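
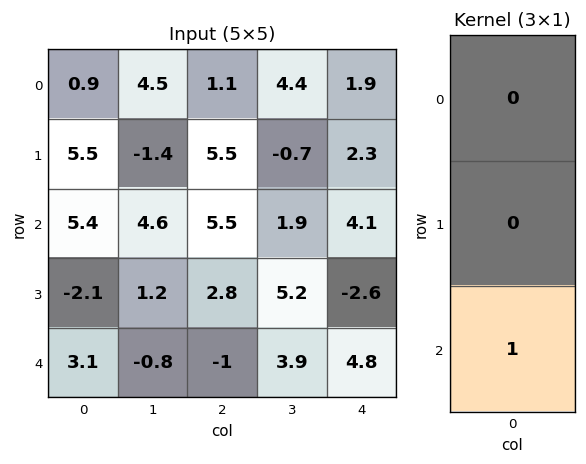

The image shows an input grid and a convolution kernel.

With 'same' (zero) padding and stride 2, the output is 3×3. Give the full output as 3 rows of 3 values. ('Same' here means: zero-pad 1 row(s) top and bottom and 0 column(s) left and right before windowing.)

Output[0,0]: The receptive field on the zero-padded input at this output position is [0 / 0.9 / 5.5]. Elementwise product with the kernel and sum: 5.5·1.

5.5 5.5 2.3
-2.1 2.8 -2.6
0 0 0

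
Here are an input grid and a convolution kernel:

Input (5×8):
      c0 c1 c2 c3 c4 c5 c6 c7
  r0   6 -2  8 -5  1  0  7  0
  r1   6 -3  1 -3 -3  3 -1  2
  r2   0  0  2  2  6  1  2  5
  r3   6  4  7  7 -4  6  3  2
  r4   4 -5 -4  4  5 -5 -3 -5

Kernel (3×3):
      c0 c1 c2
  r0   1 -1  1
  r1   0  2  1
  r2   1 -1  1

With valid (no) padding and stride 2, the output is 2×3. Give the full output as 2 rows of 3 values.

Output[0,0]: The receptive field on the input at this output position is [6 -2 8 / 6 -3 1 / 0 0 2]. Elementwise product with the kernel and sum: 6·1 + -2·-1 + 8·1 + -3·2 + 1·1 + 0·1 + 0·-1 + 2·1.

13 11 20
22 13 29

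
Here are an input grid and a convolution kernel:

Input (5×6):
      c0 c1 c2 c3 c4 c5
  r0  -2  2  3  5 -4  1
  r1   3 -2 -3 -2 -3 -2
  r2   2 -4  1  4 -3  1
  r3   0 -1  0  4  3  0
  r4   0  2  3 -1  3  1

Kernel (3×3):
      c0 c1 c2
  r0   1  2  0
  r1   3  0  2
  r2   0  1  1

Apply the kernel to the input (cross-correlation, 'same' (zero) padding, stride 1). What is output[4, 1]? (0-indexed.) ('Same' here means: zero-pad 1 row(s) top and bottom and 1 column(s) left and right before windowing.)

The receptive field on the zero-padded input at this output position is [0 -1 0 / 0 2 3 / 0 0 0]. Elementwise product with the kernel and sum: 0·1 + -1·2 + 0·3 + 3·2 + 0·1 + 0·1.

4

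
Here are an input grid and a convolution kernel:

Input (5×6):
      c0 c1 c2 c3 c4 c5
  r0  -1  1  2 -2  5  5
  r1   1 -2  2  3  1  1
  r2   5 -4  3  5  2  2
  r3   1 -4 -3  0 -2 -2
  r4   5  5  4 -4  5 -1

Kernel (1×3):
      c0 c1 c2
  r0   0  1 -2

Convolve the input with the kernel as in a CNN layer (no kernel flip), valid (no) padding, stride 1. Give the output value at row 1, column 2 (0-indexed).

The receptive field on the input at this output position is [2 3 1]. Elementwise product with the kernel and sum: 3·1 + 1·-2.

1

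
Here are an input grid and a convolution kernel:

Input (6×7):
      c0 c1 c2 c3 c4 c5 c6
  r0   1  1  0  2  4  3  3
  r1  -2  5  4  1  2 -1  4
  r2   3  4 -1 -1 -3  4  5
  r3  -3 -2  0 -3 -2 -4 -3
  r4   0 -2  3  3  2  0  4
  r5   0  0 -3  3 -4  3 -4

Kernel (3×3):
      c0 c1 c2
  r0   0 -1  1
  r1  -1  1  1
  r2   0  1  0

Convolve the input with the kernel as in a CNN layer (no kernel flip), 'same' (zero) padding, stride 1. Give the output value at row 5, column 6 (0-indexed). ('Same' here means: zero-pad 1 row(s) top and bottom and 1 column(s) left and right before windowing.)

-11

The receptive field on the zero-padded input at this output position is [0 4 0 / 3 -4 0 / 0 0 0]. Elementwise product with the kernel and sum: 4·-1 + 0·1 + 3·-1 + -4·1 + 0·1 + 0·1.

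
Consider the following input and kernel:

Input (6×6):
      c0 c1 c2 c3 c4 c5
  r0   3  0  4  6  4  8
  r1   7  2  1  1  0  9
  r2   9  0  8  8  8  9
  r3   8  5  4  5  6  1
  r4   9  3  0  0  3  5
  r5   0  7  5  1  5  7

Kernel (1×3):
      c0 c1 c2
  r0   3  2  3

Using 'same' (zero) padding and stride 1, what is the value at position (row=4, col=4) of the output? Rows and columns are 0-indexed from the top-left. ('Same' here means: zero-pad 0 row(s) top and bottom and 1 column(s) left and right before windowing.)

21

The receptive field on the zero-padded input at this output position is [0 3 5]. Elementwise product with the kernel and sum: 0·3 + 3·2 + 5·3.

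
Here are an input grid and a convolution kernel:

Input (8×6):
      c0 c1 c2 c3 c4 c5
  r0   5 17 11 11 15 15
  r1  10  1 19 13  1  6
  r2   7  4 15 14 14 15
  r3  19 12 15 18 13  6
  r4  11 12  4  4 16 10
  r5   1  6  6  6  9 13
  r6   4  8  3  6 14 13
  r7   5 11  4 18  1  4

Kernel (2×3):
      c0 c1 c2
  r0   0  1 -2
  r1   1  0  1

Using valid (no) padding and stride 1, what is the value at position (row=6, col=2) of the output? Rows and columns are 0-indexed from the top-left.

The receptive field on the input at this output position is [3 6 14 / 4 18 1]. Elementwise product with the kernel and sum: 6·1 + 14·-2 + 4·1 + 1·1.

-17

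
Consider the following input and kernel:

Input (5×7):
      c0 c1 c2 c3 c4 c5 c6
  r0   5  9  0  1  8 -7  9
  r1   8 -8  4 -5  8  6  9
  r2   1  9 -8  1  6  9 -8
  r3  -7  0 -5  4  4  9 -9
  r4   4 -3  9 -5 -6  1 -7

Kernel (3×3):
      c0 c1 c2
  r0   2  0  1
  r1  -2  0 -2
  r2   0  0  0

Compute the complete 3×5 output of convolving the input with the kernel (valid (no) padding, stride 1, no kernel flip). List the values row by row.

Output[0,0]: The receptive field on the input at this output position is [5 9 0 / 8 -8 4 / 1 9 -8]. Elementwise product with the kernel and sum: 5·2 + 0·1 + 8·-2 + 4·-2.
Output[0,1]: The receptive field on the input at this output position is [9 0 1 / -8 4 -5 / 9 -8 1]. Elementwise product with the kernel and sum: 9·2 + 1·1 + -8·-2 + -5·-2.

-14 45 -16 -7 -9
34 -41 20 -24 29
18 11 -8 -15 14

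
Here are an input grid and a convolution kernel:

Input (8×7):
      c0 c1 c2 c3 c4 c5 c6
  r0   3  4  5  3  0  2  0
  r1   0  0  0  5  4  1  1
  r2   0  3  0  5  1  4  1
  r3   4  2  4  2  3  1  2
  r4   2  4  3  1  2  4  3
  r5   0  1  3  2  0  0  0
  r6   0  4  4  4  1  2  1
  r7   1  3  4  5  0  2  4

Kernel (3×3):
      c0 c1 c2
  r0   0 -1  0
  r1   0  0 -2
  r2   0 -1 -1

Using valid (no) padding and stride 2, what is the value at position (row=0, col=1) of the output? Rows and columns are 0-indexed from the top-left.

The receptive field on the input at this output position is [5 3 0 / 0 5 4 / 0 5 1]. Elementwise product with the kernel and sum: 3·-1 + 4·-2 + 5·-1 + 1·-1.

-17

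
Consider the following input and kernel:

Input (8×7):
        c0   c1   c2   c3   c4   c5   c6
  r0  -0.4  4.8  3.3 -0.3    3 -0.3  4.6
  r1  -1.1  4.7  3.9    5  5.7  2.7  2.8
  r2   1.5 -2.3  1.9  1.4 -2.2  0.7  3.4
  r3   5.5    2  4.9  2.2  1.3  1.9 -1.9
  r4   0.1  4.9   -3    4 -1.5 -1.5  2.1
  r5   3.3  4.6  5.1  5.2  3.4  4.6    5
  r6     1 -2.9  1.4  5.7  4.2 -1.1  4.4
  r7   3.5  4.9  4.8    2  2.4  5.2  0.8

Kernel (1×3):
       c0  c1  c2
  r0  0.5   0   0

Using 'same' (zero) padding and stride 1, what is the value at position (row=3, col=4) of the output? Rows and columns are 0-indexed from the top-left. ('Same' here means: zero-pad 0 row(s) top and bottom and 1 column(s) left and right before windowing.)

1.1

The receptive field on the zero-padded input at this output position is [2.2 1.3 1.9]. Elementwise product with the kernel and sum: 2.2·0.5.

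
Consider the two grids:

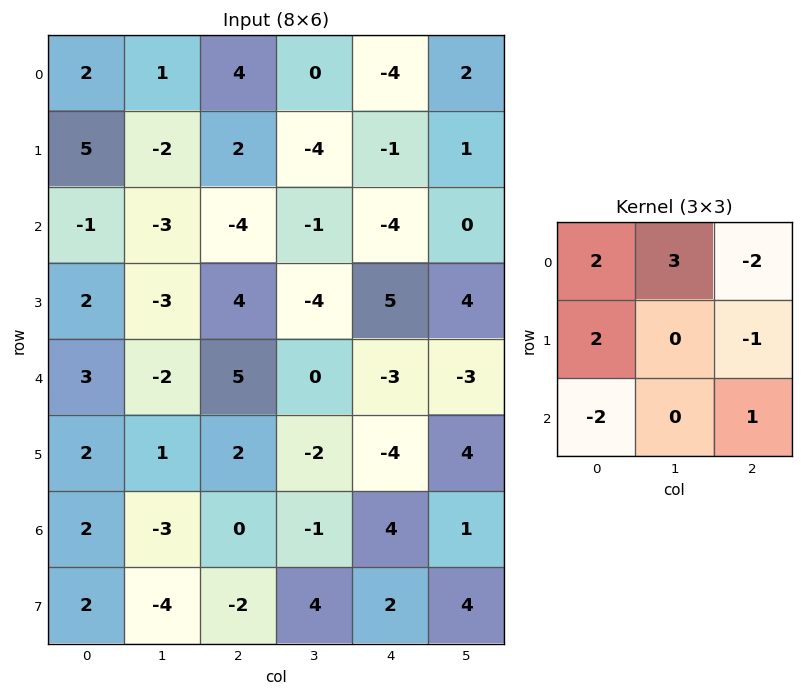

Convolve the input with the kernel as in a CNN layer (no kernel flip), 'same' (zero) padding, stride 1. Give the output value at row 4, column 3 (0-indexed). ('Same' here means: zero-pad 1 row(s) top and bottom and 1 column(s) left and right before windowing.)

The receptive field on the zero-padded input at this output position is [4 -4 5 / 5 0 -3 / 2 -2 -4]. Elementwise product with the kernel and sum: 4·2 + -4·3 + 5·-2 + 5·2 + -3·-1 + 2·-2 + -4·1.

-9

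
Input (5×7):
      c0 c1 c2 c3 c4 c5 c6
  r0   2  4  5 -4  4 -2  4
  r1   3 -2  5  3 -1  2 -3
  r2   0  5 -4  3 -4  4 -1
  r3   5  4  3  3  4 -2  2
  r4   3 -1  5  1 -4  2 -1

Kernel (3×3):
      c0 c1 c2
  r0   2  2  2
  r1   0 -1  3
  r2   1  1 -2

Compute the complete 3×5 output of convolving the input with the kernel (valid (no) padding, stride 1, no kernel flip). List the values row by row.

52 9 11 -6 3
-2 26 -3 35 -13
-1 16 13 -11 6

Output[0,0]: The receptive field on the input at this output position is [2 4 5 / 3 -2 5 / 0 5 -4]. Elementwise product with the kernel and sum: 2·2 + 4·2 + 5·2 + -2·-1 + 5·3 + 0·1 + 5·1 + -4·-2.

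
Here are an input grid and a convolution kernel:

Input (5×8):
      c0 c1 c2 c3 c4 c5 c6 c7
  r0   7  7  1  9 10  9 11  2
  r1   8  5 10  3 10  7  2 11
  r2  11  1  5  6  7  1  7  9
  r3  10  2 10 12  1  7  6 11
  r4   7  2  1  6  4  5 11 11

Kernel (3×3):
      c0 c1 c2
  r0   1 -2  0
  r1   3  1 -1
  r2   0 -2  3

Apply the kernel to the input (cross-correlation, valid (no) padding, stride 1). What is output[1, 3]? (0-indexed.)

The receptive field on the input at this output position is [3 10 7 / 6 7 1 / 12 1 7]. Elementwise product with the kernel and sum: 3·1 + 10·-2 + 6·3 + 7·1 + 1·-1 + 1·-2 + 7·3.

26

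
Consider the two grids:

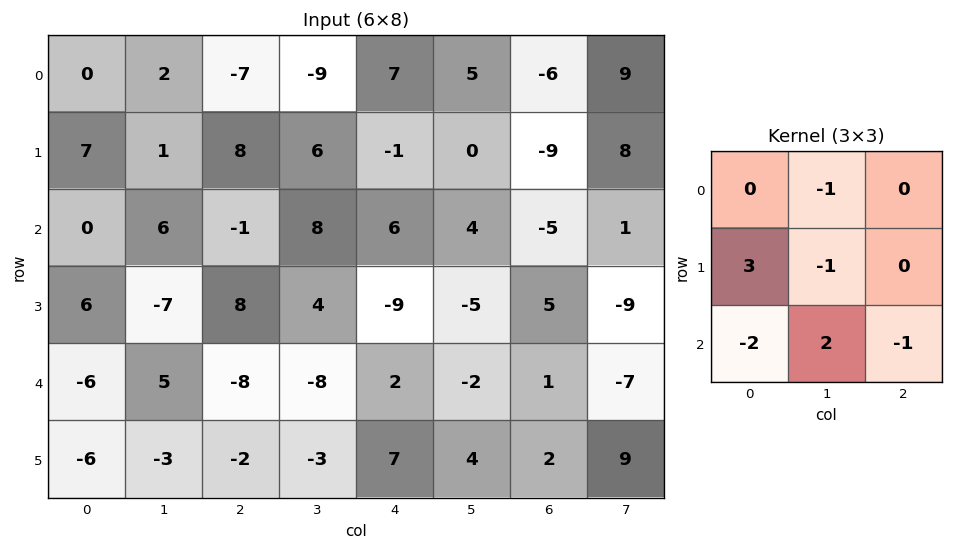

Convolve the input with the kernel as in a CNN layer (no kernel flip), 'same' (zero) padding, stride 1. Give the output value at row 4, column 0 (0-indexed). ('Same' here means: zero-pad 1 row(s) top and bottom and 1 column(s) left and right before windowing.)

The receptive field on the zero-padded input at this output position is [0 6 -7 / 0 -6 5 / 0 -6 -3]. Elementwise product with the kernel and sum: 6·-1 + 0·3 + -6·-1 + 0·-2 + -6·2 + -3·-1.

-9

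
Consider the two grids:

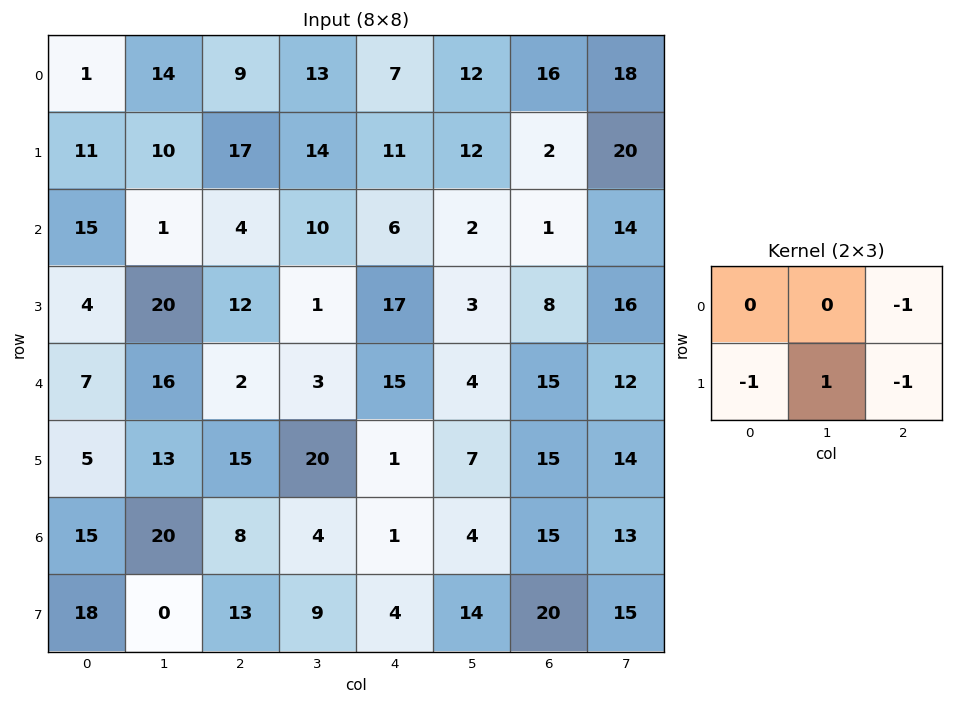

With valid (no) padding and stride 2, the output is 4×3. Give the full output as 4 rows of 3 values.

-27 -21 -17
0 -34 -23
-9 -11 -24
-39 -9 -25

Output[0,0]: The receptive field on the input at this output position is [1 14 9 / 11 10 17]. Elementwise product with the kernel and sum: 9·-1 + 11·-1 + 10·1 + 17·-1.
Output[0,1]: The receptive field on the input at this output position is [9 13 7 / 17 14 11]. Elementwise product with the kernel and sum: 7·-1 + 17·-1 + 14·1 + 11·-1.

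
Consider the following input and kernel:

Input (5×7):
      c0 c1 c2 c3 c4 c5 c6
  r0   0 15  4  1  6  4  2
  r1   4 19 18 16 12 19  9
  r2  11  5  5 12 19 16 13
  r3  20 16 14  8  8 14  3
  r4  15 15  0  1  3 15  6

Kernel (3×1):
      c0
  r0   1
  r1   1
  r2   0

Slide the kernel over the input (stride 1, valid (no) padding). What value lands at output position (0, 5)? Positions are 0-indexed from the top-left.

The receptive field on the input at this output position is [4 / 19 / 16]. Elementwise product with the kernel and sum: 4·1 + 19·1.

23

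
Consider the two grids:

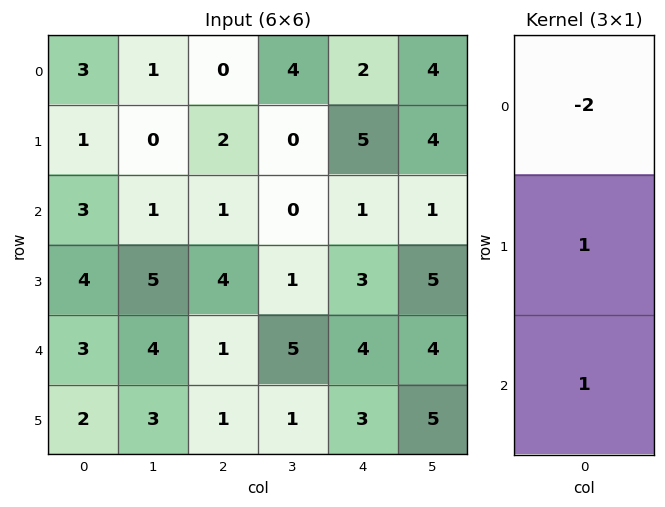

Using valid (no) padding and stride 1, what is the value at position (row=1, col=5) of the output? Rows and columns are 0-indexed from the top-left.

-2

The receptive field on the input at this output position is [4 / 1 / 5]. Elementwise product with the kernel and sum: 4·-2 + 1·1 + 5·1.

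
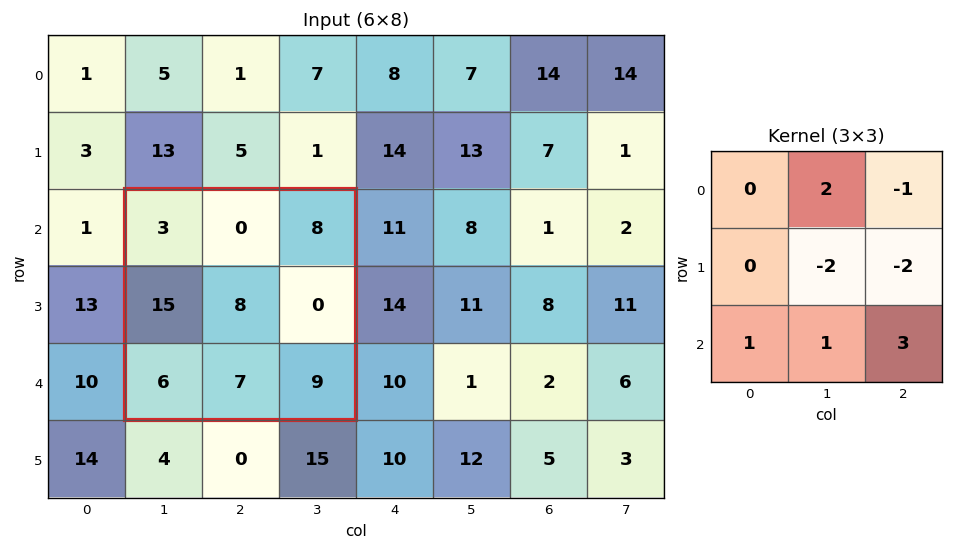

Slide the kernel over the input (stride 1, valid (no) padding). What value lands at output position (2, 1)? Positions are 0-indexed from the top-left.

The receptive field on the input at this output position is [3 0 8 / 15 8 0 / 6 7 9]. Elementwise product with the kernel and sum: 0·2 + 8·-1 + 8·-2 + 0·-2 + 6·1 + 7·1 + 9·3.

16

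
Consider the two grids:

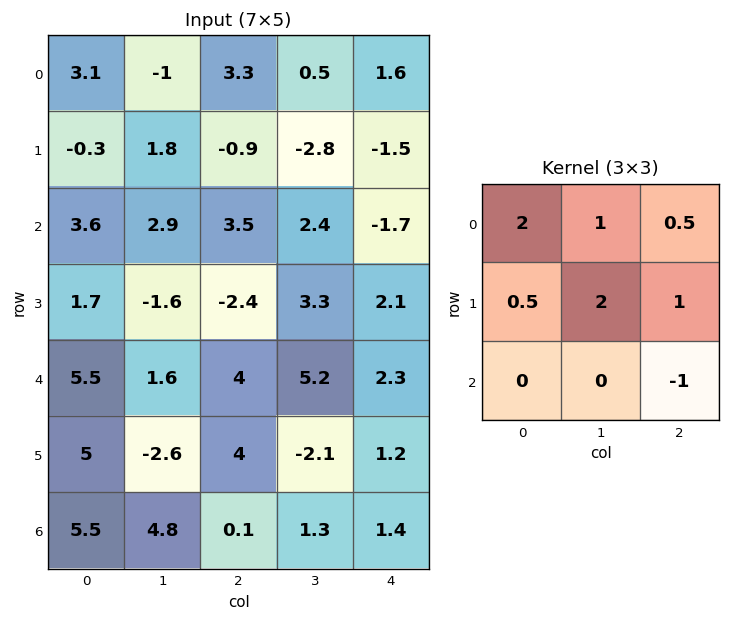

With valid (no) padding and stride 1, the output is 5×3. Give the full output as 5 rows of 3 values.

5.9 -4.55 2.05
14.25 8.85 -2.6
3.1 3 13.75
6.55 12.15 13.05
15.8 13.1 11.95

Output[0,0]: The receptive field on the input at this output position is [3.1 -1 3.3 / -0.3 1.8 -0.9 / 3.6 2.9 3.5]. Elementwise product with the kernel and sum: 3.1·2 + -1·1 + 3.3·0.5 + -0.3·0.5 + 1.8·2 + -0.9·1 + 3.5·-1.
Output[0,1]: The receptive field on the input at this output position is [-1 3.3 0.5 / 1.8 -0.9 -2.8 / 2.9 3.5 2.4]. Elementwise product with the kernel and sum: -1·2 + 3.3·1 + 0.5·0.5 + 1.8·0.5 + -0.9·2 + -2.8·1 + 2.4·-1.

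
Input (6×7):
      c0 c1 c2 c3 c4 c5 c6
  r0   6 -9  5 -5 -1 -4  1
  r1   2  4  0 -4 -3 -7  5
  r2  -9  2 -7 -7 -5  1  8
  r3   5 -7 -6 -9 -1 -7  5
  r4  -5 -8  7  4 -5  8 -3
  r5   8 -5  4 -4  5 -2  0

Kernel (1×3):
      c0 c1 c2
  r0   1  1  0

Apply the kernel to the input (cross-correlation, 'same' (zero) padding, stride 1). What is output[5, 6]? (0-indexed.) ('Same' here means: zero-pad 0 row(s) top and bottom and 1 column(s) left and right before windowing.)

The receptive field on the zero-padded input at this output position is [-2 0 0]. Elementwise product with the kernel and sum: -2·1 + 0·1.

-2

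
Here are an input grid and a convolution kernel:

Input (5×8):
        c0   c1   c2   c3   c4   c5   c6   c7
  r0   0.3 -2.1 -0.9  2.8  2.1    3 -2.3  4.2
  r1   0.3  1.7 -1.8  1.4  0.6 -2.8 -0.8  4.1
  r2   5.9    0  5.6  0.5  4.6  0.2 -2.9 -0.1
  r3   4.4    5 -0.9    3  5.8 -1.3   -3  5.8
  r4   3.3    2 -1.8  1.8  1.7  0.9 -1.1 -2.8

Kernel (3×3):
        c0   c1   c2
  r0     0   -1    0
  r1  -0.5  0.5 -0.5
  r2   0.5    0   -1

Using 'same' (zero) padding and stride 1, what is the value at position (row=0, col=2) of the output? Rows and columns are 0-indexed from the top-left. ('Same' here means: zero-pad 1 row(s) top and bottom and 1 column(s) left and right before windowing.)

-1.35

The receptive field on the zero-padded input at this output position is [0 0 0 / -2.1 -0.9 2.8 / 1.7 -1.8 1.4]. Elementwise product with the kernel and sum: 0·-1 + -2.1·-0.5 + -0.9·0.5 + 2.8·-0.5 + 1.7·0.5 + 1.4·-1.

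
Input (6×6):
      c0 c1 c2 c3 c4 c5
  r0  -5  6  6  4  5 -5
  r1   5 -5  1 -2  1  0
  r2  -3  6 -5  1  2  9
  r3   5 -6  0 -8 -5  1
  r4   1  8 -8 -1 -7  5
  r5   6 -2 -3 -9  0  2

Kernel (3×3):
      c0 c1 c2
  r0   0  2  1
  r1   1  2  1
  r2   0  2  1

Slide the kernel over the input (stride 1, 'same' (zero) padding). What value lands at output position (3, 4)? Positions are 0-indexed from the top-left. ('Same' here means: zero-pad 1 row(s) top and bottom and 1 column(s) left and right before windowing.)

The receptive field on the zero-padded input at this output position is [1 2 9 / -8 -5 1 / -1 -7 5]. Elementwise product with the kernel and sum: 2·2 + 9·1 + -8·1 + -5·2 + 1·1 + -7·2 + 5·1.

-13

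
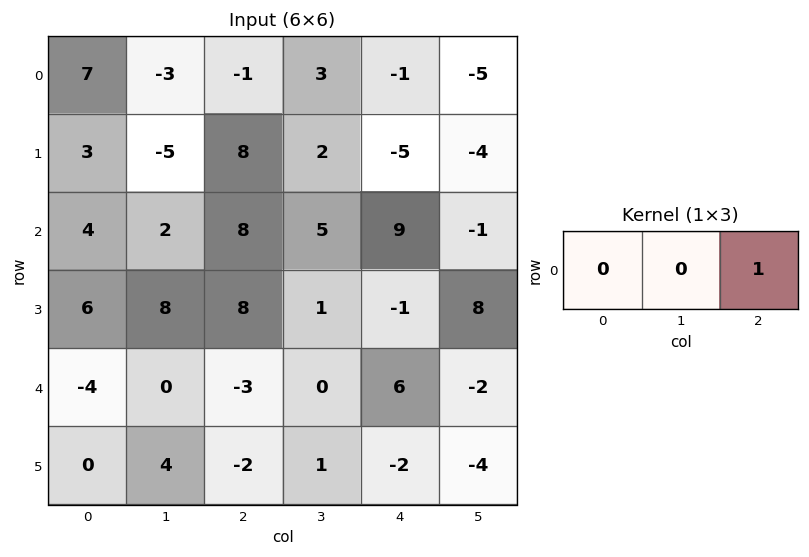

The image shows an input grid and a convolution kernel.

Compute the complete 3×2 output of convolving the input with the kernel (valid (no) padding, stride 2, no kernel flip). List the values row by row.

Output[0,0]: The receptive field on the input at this output position is [7 -3 -1]. Elementwise product with the kernel and sum: -1·1.

-1 -1
8 9
-3 6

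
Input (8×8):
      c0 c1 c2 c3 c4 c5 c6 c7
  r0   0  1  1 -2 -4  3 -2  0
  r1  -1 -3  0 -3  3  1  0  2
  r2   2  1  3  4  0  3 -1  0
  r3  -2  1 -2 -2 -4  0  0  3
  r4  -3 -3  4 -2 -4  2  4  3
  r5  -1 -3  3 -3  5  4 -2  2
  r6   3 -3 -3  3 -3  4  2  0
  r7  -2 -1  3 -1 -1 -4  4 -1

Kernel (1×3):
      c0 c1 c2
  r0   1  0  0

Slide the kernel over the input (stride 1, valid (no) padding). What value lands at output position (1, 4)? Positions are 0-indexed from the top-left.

The receptive field on the input at this output position is [3 1 0]. Elementwise product with the kernel and sum: 3·1.

3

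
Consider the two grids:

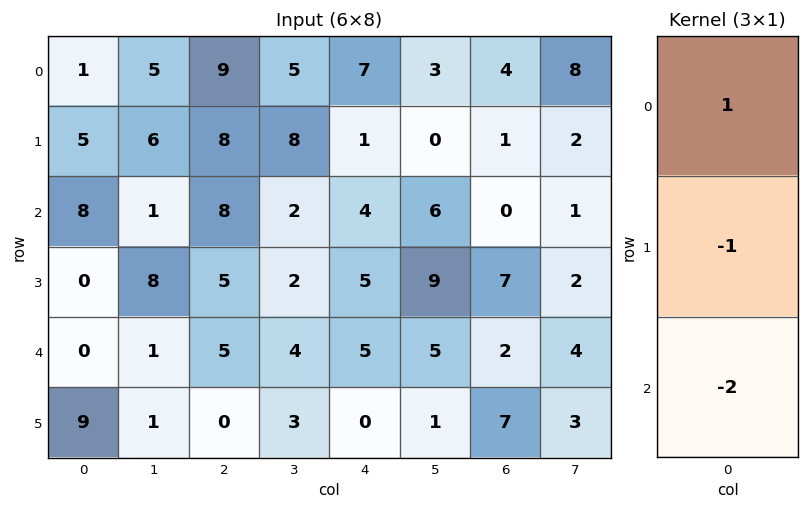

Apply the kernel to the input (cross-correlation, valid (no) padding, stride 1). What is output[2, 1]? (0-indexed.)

-9

The receptive field on the input at this output position is [1 / 8 / 1]. Elementwise product with the kernel and sum: 1·1 + 8·-1 + 1·-2.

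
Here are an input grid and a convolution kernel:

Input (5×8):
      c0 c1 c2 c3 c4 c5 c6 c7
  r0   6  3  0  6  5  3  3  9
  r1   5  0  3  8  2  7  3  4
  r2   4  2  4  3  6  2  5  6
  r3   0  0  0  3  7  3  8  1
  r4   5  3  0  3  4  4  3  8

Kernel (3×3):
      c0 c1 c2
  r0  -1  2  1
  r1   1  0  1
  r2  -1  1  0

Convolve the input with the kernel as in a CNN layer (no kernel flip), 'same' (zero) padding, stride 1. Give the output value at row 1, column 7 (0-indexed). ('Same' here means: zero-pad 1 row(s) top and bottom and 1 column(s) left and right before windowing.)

The receptive field on the zero-padded input at this output position is [3 9 0 / 3 4 0 / 5 6 0]. Elementwise product with the kernel and sum: 3·-1 + 9·2 + 0·1 + 3·1 + 0·1 + 5·-1 + 6·1.

19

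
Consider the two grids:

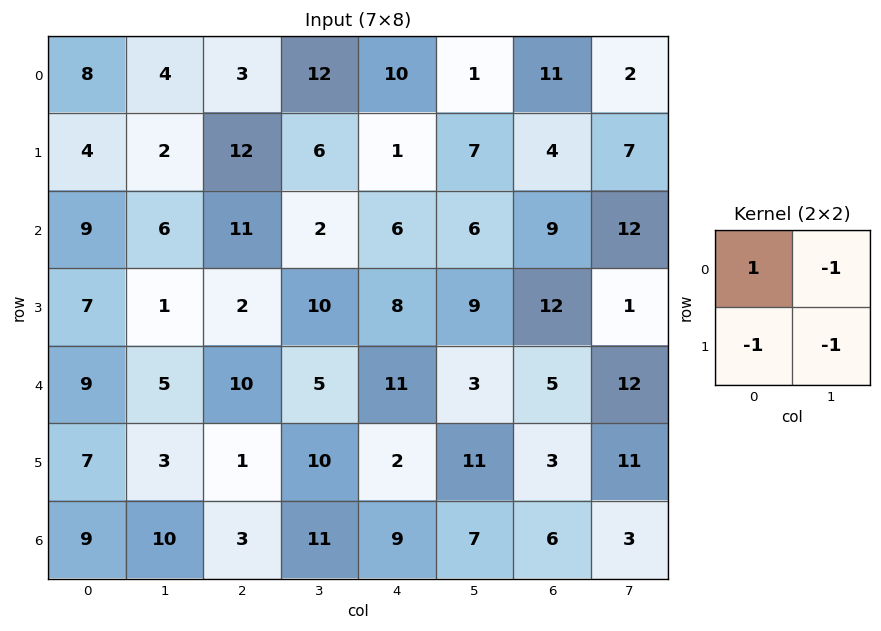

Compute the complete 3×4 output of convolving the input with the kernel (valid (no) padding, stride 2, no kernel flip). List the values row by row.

Output[0,0]: The receptive field on the input at this output position is [8 4 / 4 2]. Elementwise product with the kernel and sum: 8·1 + 4·-1 + 4·-1 + 2·-1.

-2 -27 1 -2
-5 -3 -17 -16
-6 -6 -5 -21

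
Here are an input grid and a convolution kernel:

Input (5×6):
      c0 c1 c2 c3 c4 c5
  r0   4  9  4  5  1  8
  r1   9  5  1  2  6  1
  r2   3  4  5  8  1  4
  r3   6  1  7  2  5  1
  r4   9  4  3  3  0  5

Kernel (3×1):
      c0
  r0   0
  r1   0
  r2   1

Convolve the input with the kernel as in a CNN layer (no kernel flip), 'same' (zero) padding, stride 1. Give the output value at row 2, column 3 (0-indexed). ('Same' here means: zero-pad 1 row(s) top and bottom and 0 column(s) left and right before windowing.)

The receptive field on the zero-padded input at this output position is [2 / 8 / 2]. Elementwise product with the kernel and sum: 2·1.

2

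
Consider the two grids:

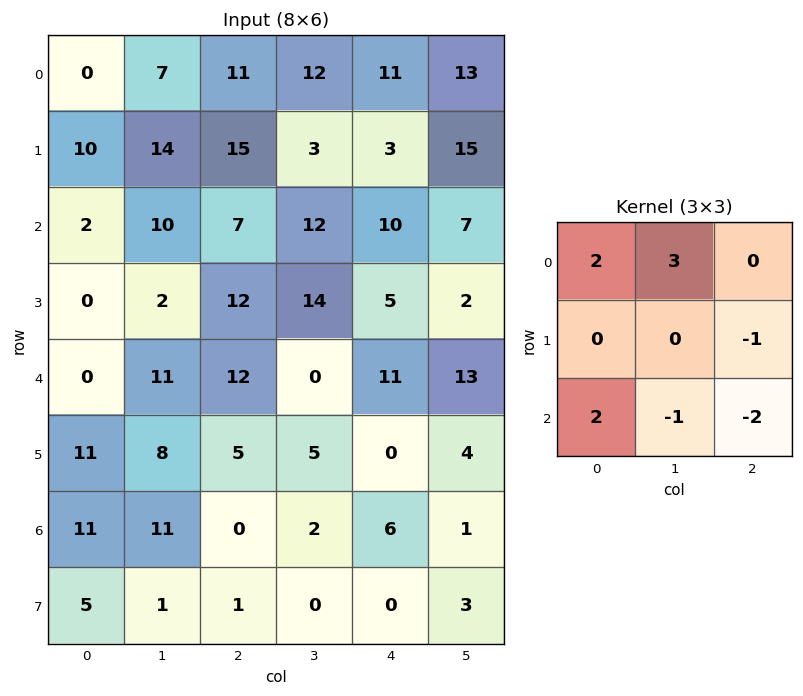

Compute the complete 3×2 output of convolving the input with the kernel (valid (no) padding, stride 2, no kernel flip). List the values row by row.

Output[0,0]: The receptive field on the input at this output position is [0 7 11 / 10 14 15 / 2 10 7]. Elementwise product with the kernel and sum: 0·2 + 7·3 + 15·-1 + 2·2 + 10·-1 + 7·-2.
Output[0,1]: The receptive field on the input at this output position is [11 12 11 / 15 3 3 / 7 12 10]. Elementwise product with the kernel and sum: 11·2 + 12·3 + 3·-1 + 7·2 + 12·-1 + 10·-2.

-14 37
-13 47
39 10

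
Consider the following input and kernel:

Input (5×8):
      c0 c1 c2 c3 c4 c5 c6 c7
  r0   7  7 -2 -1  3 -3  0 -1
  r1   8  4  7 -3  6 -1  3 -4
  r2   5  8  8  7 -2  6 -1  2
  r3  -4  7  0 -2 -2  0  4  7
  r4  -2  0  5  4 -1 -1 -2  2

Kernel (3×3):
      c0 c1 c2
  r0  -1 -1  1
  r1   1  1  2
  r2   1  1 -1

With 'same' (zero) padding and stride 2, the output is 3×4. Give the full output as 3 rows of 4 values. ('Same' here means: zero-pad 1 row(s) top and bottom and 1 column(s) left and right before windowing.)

Output[0,0]: The receptive field on the zero-padded input at this output position is [0 0 0 / 0 7 7 / 0 8 4]. Elementwise product with the kernel and sum: 0·-1 + 0·-1 + 0·1 + 0·1 + 7·1 + 7·2 + 0·1 + 8·1 + 4·-1.

25 17 0 1
6 25 9 0
9 4 5 4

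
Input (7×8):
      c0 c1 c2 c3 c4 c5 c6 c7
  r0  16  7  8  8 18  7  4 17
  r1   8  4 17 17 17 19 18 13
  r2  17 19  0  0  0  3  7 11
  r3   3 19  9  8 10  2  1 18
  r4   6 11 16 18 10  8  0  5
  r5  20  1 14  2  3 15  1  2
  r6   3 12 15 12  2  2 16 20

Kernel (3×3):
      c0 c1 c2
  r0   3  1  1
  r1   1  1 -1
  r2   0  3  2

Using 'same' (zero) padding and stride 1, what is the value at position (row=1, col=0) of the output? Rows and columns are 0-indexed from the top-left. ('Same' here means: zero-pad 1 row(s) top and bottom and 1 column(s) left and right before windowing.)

116

The receptive field on the zero-padded input at this output position is [0 16 7 / 0 8 4 / 0 17 19]. Elementwise product with the kernel and sum: 0·3 + 16·1 + 7·1 + 0·1 + 8·1 + 4·-1 + 17·3 + 19·2.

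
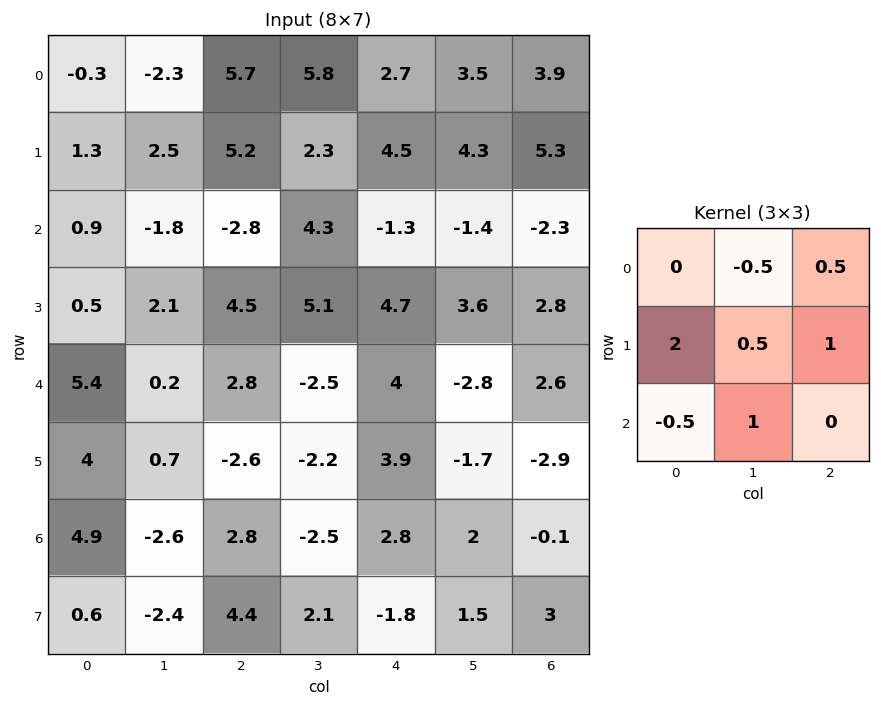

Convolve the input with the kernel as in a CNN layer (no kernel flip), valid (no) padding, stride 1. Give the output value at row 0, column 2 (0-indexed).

The receptive field on the input at this output position is [5.7 5.8 2.7 / 5.2 2.3 4.5 / -2.8 4.3 -1.3]. Elementwise product with the kernel and sum: 5.8·-0.5 + 2.7·0.5 + 5.2·2 + 2.3·0.5 + 4.5·1 + -2.8·-0.5 + 4.3·1.

20.2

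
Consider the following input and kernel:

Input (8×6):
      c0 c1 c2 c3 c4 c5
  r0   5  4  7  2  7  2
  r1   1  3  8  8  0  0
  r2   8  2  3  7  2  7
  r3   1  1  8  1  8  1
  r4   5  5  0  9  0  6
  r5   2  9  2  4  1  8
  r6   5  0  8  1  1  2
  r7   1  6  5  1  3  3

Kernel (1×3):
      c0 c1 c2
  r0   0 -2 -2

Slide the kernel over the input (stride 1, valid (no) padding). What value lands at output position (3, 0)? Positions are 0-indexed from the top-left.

The receptive field on the input at this output position is [1 1 8]. Elementwise product with the kernel and sum: 1·-2 + 8·-2.

-18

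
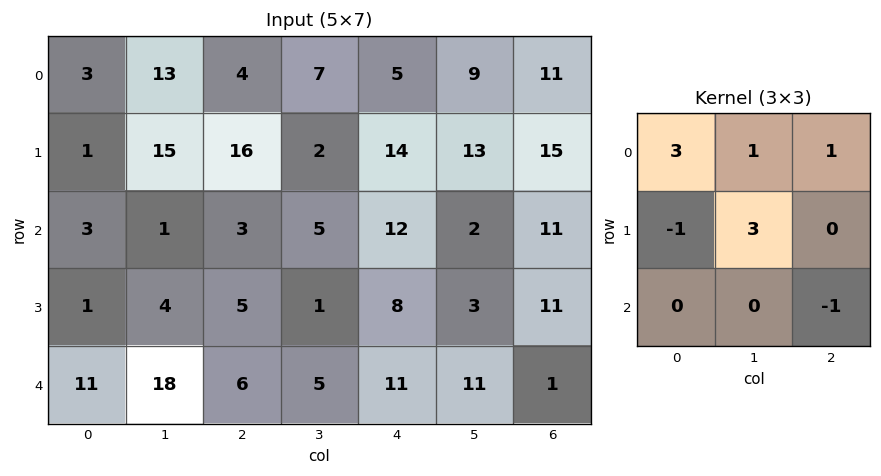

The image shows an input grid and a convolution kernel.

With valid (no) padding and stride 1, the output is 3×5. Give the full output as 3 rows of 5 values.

Output[0,0]: The receptive field on the input at this output position is [3 13 4 / 1 15 16 / 3 1 3]. Elementwise product with the kernel and sum: 3·3 + 13·1 + 4·1 + 1·-1 + 15·3 + 3·-1.
Output[0,1]: The receptive field on the input at this output position is [13 4 7 / 15 16 2 / 1 3 5]. Elementwise product with the kernel and sum: 13·3 + 4·1 + 7·1 + 15·-1 + 16·3 + 5·-1.

67 78 2 73 49
29 70 68 61 53
18 17 13 41 49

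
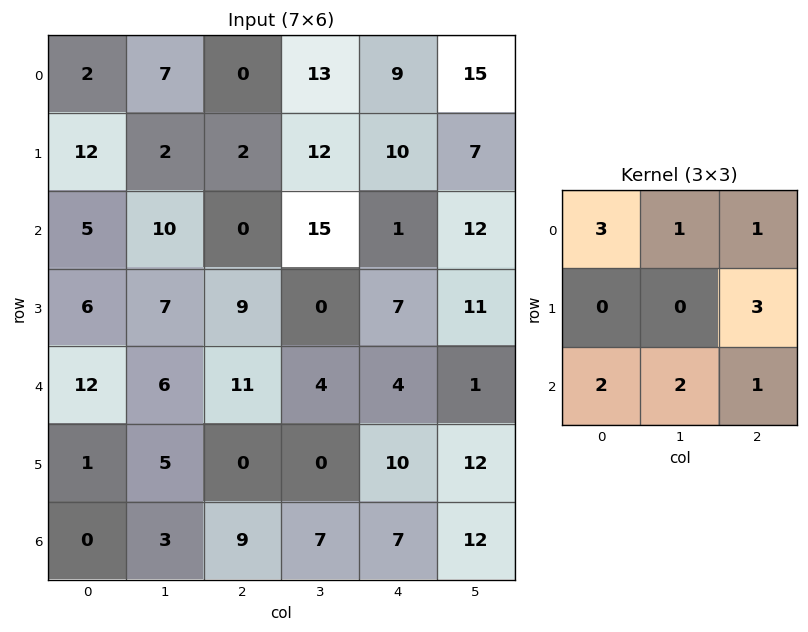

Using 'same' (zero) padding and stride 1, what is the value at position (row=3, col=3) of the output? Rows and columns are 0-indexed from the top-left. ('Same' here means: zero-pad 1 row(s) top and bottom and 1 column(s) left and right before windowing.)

The receptive field on the zero-padded input at this output position is [0 15 1 / 9 0 7 / 11 4 4]. Elementwise product with the kernel and sum: 0·3 + 15·1 + 1·1 + 7·3 + 11·2 + 4·2 + 4·1.

71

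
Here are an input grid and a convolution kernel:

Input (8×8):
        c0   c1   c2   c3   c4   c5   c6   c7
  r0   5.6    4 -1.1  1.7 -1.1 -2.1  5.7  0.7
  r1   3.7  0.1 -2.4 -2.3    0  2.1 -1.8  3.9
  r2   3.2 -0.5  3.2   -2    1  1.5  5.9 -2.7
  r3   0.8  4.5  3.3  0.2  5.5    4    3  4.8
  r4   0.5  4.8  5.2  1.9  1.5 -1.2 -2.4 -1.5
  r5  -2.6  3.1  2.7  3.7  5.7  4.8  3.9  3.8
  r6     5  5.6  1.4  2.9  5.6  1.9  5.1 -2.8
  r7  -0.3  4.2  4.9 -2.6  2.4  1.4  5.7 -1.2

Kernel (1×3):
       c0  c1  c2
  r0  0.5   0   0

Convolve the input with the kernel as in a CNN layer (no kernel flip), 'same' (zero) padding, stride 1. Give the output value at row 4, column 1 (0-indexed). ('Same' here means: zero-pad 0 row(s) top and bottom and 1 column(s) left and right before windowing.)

The receptive field on the zero-padded input at this output position is [0.5 4.8 5.2]. Elementwise product with the kernel and sum: 0.5·0.5.

0.25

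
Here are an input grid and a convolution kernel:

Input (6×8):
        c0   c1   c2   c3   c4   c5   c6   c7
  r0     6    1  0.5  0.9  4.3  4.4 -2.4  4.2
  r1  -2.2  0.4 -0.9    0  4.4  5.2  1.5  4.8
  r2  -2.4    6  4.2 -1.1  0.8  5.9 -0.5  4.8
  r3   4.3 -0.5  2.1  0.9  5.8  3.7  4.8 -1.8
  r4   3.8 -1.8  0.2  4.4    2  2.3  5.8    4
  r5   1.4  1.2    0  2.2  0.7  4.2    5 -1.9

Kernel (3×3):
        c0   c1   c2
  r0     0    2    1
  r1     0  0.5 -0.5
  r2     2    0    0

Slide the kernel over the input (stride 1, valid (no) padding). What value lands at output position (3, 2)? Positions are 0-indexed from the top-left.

8.8

The receptive field on the input at this output position is [2.1 0.9 5.8 / 0.2 4.4 2 / 0 2.2 0.7]. Elementwise product with the kernel and sum: 0.9·2 + 5.8·1 + 4.4·0.5 + 2·-0.5 + 0·2.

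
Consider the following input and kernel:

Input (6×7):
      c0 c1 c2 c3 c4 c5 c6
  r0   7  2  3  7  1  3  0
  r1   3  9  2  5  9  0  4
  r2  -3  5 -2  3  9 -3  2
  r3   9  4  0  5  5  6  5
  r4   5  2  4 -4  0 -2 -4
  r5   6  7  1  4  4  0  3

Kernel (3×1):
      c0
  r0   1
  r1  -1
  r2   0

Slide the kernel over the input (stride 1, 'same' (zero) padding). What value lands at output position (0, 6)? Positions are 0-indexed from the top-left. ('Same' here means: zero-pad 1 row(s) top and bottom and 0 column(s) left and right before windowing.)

0

The receptive field on the zero-padded input at this output position is [0 / 0 / 4]. Elementwise product with the kernel and sum: 0·1 + 0·-1.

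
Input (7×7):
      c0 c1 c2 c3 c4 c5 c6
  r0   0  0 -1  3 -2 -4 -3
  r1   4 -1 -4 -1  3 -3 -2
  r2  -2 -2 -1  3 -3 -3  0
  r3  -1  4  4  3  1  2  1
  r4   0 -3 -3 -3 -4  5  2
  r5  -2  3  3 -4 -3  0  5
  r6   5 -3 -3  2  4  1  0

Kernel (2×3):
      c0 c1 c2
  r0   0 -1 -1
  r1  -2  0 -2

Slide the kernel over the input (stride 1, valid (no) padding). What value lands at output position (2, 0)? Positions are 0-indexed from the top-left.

The receptive field on the input at this output position is [-2 -2 -1 / -1 4 4]. Elementwise product with the kernel and sum: -2·-1 + -1·-1 + -1·-2 + 4·-2.

-3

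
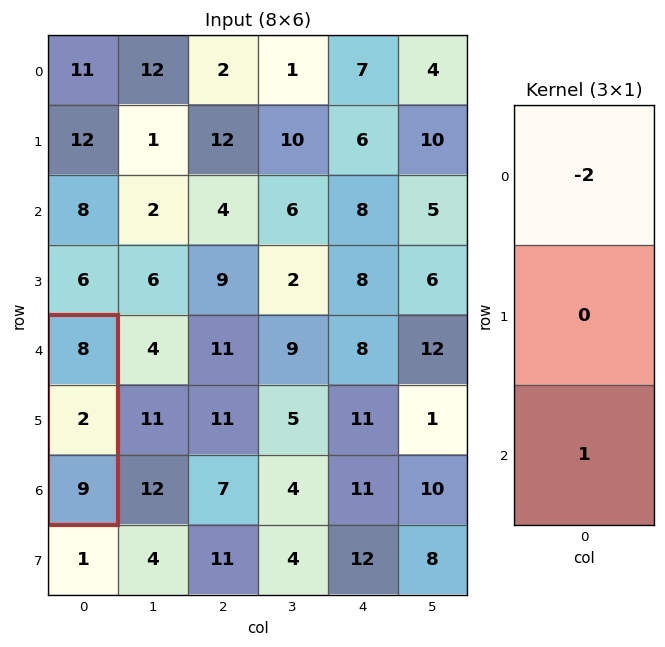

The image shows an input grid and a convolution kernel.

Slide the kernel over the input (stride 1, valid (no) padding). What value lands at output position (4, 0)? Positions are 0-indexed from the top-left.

-7

The receptive field on the input at this output position is [8 / 2 / 9]. Elementwise product with the kernel and sum: 8·-2 + 9·1.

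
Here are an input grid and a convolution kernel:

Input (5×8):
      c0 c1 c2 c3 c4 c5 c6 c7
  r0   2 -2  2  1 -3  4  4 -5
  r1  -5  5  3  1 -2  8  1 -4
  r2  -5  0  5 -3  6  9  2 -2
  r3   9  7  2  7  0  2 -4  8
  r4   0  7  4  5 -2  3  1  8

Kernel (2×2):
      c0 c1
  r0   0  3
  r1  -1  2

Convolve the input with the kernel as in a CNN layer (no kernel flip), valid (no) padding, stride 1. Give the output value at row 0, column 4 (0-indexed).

The receptive field on the input at this output position is [-3 4 / -2 8]. Elementwise product with the kernel and sum: 4·3 + -2·-1 + 8·2.

30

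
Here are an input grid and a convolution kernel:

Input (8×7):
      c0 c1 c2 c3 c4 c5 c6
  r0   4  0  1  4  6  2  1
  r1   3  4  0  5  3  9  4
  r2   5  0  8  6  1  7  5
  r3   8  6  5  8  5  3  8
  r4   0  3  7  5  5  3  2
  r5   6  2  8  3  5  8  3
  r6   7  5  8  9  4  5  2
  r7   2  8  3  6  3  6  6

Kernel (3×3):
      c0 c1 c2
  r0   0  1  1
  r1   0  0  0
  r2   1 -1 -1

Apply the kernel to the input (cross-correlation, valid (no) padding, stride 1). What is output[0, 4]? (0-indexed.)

The receptive field on the input at this output position is [6 2 1 / 3 9 4 / 1 7 5]. Elementwise product with the kernel and sum: 2·1 + 1·1 + 1·1 + 7·-1 + 5·-1.

-8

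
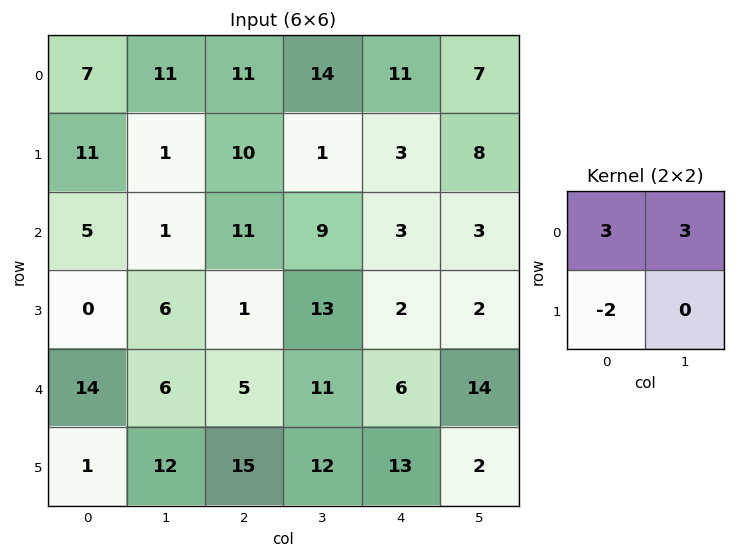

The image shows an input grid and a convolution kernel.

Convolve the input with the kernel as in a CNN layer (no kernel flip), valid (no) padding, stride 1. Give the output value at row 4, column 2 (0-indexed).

The receptive field on the input at this output position is [5 11 / 15 12]. Elementwise product with the kernel and sum: 5·3 + 11·3 + 15·-2.

18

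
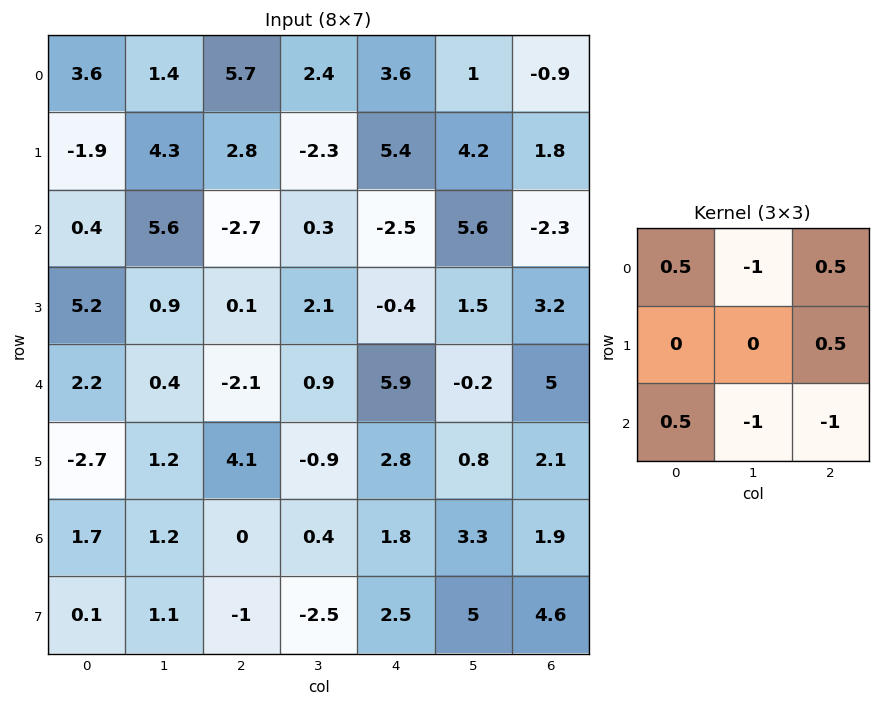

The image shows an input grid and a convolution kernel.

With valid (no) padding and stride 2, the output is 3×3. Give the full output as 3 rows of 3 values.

1.95 5.8 -3.3
-3.9 -10.95 -8.25
1.35 0.2 2.4

Output[0,0]: The receptive field on the input at this output position is [3.6 1.4 5.7 / -1.9 4.3 2.8 / 0.4 5.6 -2.7]. Elementwise product with the kernel and sum: 3.6·0.5 + 1.4·-1 + 5.7·0.5 + 2.8·0.5 + 0.4·0.5 + 5.6·-1 + -2.7·-1.
Output[0,1]: The receptive field on the input at this output position is [5.7 2.4 3.6 / 2.8 -2.3 5.4 / -2.7 0.3 -2.5]. Elementwise product with the kernel and sum: 5.7·0.5 + 2.4·-1 + 3.6·0.5 + 5.4·0.5 + -2.7·0.5 + 0.3·-1 + -2.5·-1.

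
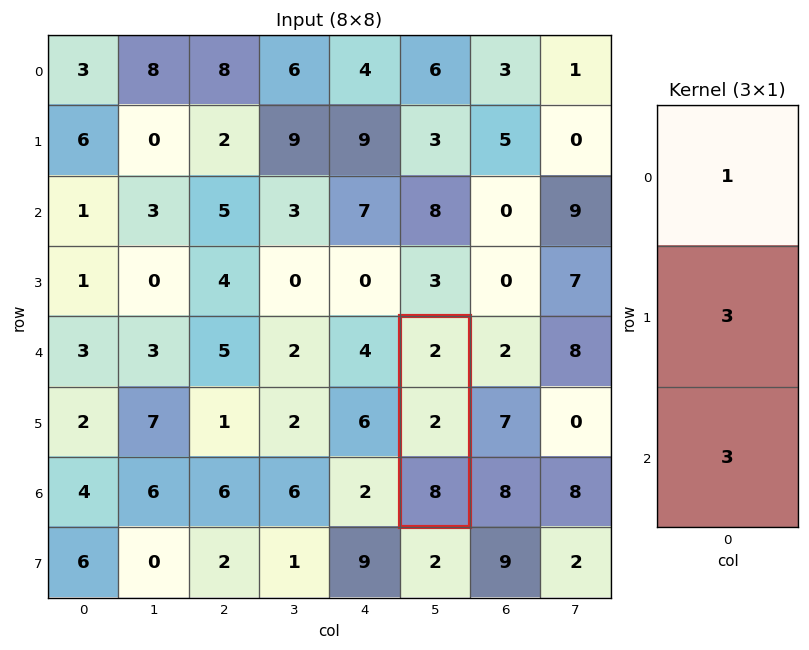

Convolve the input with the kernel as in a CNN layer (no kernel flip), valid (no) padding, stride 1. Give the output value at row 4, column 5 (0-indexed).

32

The receptive field on the input at this output position is [2 / 2 / 8]. Elementwise product with the kernel and sum: 2·1 + 2·3 + 8·3.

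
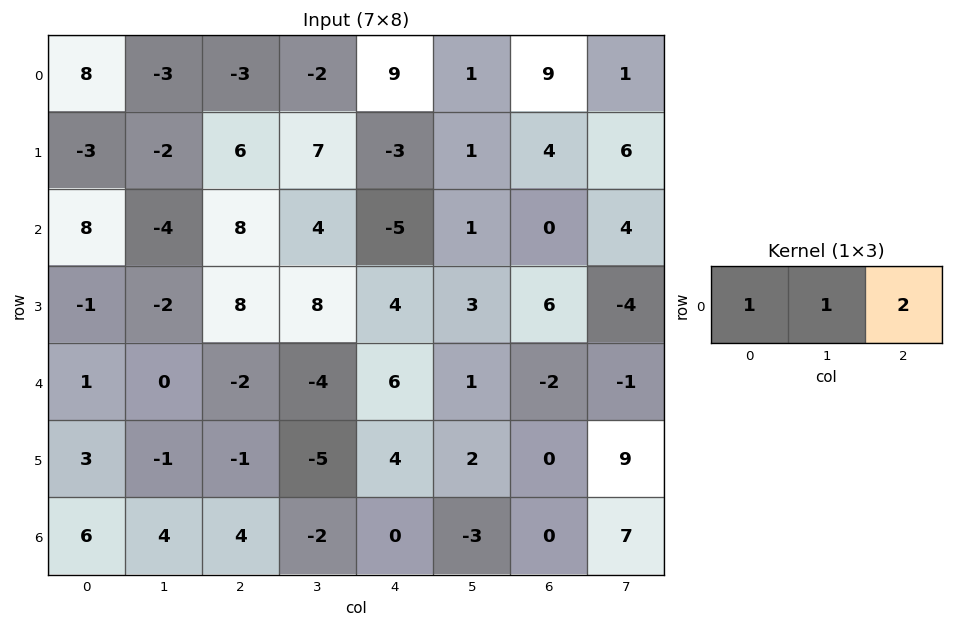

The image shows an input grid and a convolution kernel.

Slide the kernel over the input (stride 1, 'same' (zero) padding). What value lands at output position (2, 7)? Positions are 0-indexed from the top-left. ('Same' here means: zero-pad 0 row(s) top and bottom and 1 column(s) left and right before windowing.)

4

The receptive field on the zero-padded input at this output position is [0 4 0]. Elementwise product with the kernel and sum: 0·1 + 4·1 + 0·2.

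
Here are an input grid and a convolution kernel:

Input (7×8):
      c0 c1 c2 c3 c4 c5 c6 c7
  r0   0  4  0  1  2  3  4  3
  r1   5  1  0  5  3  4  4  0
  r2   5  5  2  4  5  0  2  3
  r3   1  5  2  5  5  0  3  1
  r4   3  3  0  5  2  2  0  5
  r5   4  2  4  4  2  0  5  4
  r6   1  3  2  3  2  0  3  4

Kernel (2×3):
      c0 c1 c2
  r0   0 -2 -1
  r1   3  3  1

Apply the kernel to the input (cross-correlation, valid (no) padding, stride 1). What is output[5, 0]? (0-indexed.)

The receptive field on the input at this output position is [4 2 4 / 1 3 2]. Elementwise product with the kernel and sum: 2·-2 + 4·-1 + 1·3 + 3·3 + 2·1.

6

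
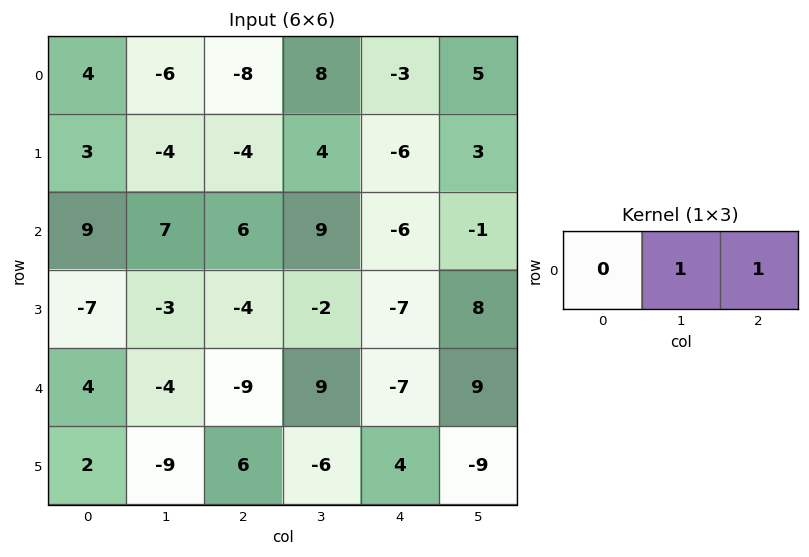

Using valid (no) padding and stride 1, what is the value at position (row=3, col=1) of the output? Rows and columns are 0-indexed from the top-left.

-6

The receptive field on the input at this output position is [-3 -4 -2]. Elementwise product with the kernel and sum: -4·1 + -2·1.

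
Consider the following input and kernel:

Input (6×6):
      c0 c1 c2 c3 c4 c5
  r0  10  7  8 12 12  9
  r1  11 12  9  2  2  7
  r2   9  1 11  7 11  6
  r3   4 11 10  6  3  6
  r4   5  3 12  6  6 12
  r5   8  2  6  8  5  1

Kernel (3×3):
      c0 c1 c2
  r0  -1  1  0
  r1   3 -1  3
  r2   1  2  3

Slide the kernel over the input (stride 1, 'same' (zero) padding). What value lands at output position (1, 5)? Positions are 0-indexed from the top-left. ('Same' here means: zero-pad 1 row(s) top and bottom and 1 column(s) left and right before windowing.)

19

The receptive field on the zero-padded input at this output position is [12 9 0 / 2 7 0 / 11 6 0]. Elementwise product with the kernel and sum: 12·-1 + 9·1 + 2·3 + 7·-1 + 0·3 + 11·1 + 6·2 + 0·3.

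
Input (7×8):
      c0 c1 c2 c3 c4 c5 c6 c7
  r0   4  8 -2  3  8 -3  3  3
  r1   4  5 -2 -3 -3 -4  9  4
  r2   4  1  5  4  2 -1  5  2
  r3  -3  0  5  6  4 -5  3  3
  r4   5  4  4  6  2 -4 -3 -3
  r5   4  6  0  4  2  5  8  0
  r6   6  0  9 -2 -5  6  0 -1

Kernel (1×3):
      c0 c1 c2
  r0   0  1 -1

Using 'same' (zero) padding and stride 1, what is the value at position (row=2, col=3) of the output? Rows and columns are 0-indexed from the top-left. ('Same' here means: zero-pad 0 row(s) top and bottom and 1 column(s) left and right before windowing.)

2

The receptive field on the zero-padded input at this output position is [5 4 2]. Elementwise product with the kernel and sum: 4·1 + 2·-1.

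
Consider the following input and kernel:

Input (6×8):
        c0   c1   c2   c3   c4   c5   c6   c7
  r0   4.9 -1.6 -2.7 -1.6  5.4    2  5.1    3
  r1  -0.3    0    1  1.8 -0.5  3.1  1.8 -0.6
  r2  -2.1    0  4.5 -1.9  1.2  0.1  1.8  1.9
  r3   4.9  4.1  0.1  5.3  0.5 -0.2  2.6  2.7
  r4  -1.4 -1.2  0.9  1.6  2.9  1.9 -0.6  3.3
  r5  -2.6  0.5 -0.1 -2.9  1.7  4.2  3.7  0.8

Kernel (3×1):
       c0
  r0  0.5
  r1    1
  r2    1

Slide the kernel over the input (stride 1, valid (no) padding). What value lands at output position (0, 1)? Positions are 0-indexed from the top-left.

The receptive field on the input at this output position is [-1.6 / 0 / 0]. Elementwise product with the kernel and sum: -1.6·0.5 + 0·1 + 0·1.

-0.8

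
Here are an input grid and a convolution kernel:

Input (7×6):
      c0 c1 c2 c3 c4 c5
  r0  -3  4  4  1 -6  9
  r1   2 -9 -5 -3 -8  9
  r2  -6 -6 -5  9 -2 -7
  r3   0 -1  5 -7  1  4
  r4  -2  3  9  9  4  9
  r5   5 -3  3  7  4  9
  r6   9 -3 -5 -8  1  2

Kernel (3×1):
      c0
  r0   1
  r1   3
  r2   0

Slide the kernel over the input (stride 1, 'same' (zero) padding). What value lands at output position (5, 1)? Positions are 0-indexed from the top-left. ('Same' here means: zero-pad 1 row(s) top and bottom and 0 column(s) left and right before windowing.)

-6

The receptive field on the zero-padded input at this output position is [3 / -3 / -3]. Elementwise product with the kernel and sum: 3·1 + -3·3.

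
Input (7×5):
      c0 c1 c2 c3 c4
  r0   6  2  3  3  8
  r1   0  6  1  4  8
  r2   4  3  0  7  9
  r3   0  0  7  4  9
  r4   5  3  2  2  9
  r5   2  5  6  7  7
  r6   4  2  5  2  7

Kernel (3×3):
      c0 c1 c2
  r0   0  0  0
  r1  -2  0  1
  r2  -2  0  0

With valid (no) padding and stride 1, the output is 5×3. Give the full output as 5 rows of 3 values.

Output[0,0]: The receptive field on the input at this output position is [6 2 3 / 0 6 1 / 4 3 0]. Elementwise product with the kernel and sum: 0·-2 + 1·1 + 4·-2.

-7 -14 6
-8 1 -5
-3 -2 -9
-12 -14 -7
-6 -7 -15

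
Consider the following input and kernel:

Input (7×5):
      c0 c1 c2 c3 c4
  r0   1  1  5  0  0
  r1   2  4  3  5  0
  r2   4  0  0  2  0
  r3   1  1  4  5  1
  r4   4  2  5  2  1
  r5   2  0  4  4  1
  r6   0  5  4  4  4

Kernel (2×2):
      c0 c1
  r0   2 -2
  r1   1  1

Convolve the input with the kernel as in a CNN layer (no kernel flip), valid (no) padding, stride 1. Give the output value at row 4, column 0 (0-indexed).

The receptive field on the input at this output position is [4 2 / 2 0]. Elementwise product with the kernel and sum: 4·2 + 2·-2 + 2·1 + 0·1.

6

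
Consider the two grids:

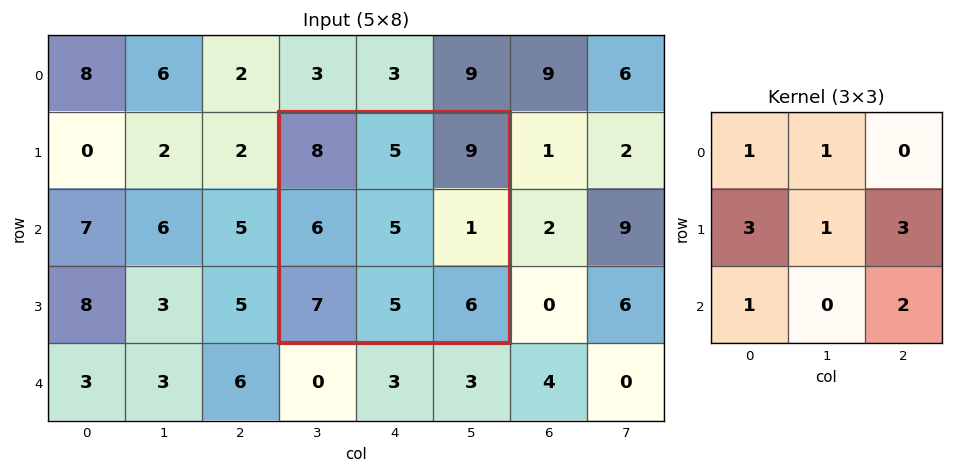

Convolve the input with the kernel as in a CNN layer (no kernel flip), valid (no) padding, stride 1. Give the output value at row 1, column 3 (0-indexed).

58

The receptive field on the input at this output position is [8 5 9 / 6 5 1 / 7 5 6]. Elementwise product with the kernel and sum: 8·1 + 5·1 + 6·3 + 5·1 + 1·3 + 7·1 + 6·2.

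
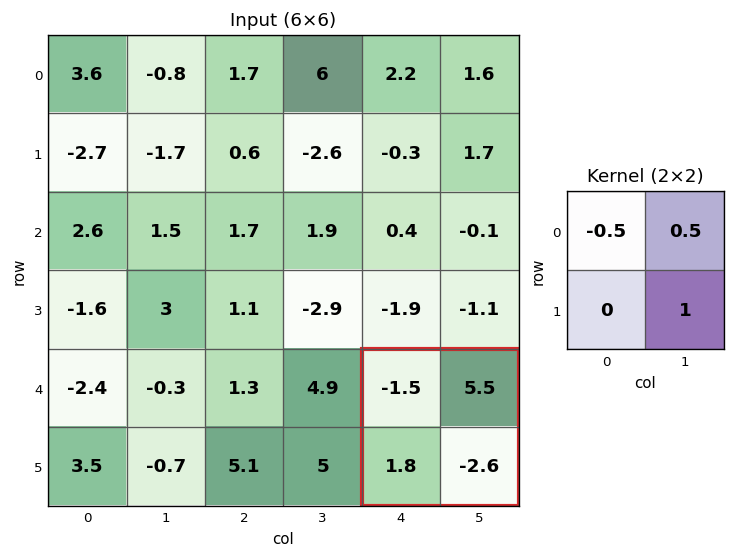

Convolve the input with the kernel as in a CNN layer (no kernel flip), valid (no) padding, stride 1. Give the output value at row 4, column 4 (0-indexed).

0.9

The receptive field on the input at this output position is [-1.5 5.5 / 1.8 -2.6]. Elementwise product with the kernel and sum: -1.5·-0.5 + 5.5·0.5 + -2.6·1.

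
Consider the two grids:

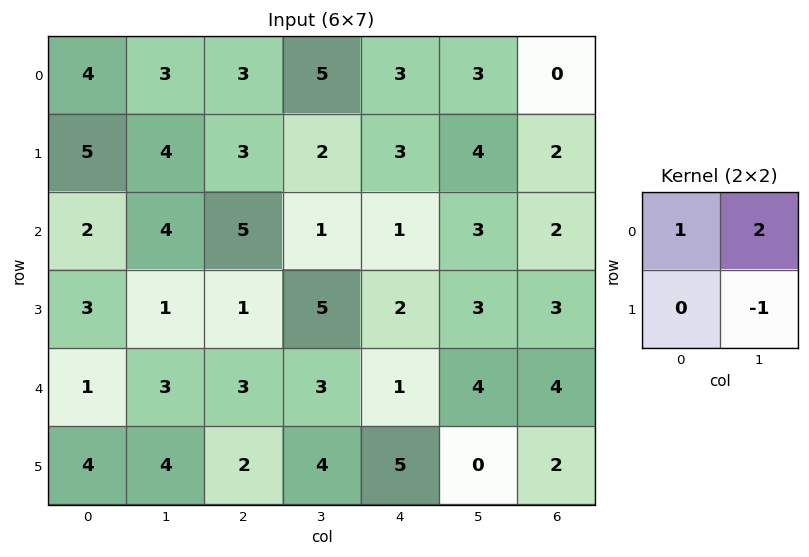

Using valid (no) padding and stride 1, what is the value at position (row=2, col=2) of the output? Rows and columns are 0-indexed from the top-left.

2

The receptive field on the input at this output position is [5 1 / 1 5]. Elementwise product with the kernel and sum: 5·1 + 1·2 + 5·-1.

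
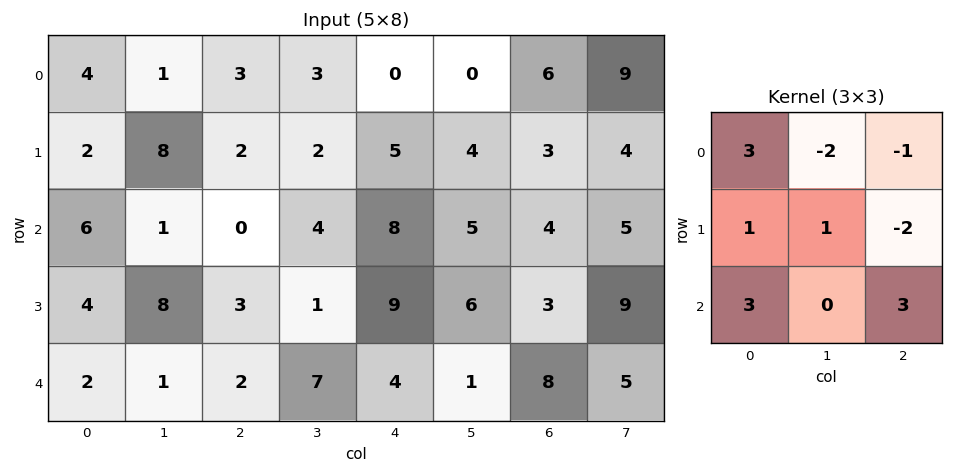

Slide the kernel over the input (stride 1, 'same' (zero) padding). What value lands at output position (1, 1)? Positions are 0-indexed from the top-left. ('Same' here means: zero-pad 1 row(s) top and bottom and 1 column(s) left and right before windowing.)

The receptive field on the zero-padded input at this output position is [4 1 3 / 2 8 2 / 6 1 0]. Elementwise product with the kernel and sum: 4·3 + 1·-2 + 3·-1 + 2·1 + 8·1 + 2·-2 + 6·3 + 0·3.

31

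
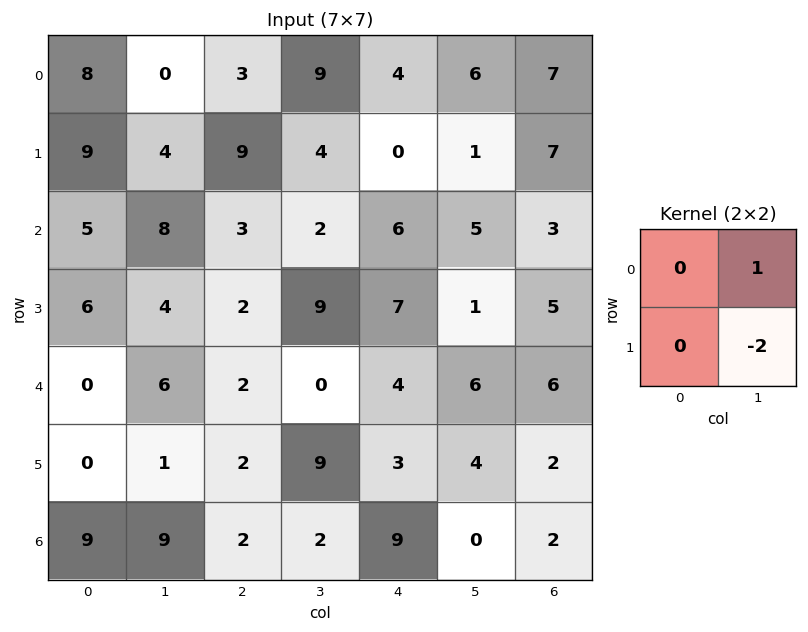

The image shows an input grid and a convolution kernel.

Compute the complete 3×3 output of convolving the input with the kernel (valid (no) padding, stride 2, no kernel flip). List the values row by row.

Output[0,0]: The receptive field on the input at this output position is [8 0 / 9 4]. Elementwise product with the kernel and sum: 0·1 + 4·-2.

-8 1 4
0 -16 3
4 -18 -2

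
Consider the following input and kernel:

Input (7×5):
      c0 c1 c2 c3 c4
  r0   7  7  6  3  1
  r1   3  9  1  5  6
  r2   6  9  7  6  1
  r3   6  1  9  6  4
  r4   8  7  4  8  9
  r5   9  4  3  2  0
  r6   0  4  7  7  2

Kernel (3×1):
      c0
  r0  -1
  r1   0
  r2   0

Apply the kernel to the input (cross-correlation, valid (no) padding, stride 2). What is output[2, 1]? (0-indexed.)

-4

The receptive field on the input at this output position is [4 / 3 / 7]. Elementwise product with the kernel and sum: 4·-1.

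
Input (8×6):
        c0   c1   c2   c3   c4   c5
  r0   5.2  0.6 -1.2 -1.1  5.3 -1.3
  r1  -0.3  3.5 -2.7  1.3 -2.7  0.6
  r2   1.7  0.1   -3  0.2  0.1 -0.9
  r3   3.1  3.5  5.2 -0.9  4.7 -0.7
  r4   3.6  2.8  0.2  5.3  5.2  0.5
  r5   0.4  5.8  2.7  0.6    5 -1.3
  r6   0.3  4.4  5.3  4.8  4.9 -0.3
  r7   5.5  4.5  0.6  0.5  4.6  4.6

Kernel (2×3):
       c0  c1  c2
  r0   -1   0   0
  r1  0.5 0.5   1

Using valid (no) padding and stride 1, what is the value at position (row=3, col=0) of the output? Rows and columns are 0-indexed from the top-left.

0.3

The receptive field on the input at this output position is [3.1 3.5 5.2 / 3.6 2.8 0.2]. Elementwise product with the kernel and sum: 3.1·-1 + 3.6·0.5 + 2.8·0.5 + 0.2·1.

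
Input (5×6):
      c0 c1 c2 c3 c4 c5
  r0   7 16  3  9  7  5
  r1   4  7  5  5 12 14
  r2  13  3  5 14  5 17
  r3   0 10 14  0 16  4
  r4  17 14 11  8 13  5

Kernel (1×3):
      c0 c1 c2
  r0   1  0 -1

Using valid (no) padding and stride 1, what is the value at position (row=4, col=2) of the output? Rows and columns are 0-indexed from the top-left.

The receptive field on the input at this output position is [11 8 13]. Elementwise product with the kernel and sum: 11·1 + 13·-1.

-2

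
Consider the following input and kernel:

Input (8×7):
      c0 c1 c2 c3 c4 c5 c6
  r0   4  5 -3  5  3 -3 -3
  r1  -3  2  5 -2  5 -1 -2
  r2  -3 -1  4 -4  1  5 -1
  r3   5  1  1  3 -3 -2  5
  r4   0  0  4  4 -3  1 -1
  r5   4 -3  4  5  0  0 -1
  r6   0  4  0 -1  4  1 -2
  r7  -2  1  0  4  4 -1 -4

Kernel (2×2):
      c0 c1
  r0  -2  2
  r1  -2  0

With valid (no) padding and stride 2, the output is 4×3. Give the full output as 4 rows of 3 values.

Output[0,0]: The receptive field on the input at this output position is [4 5 / -3 2]. Elementwise product with the kernel and sum: 4·-2 + 5·2 + -3·-2.
Output[0,1]: The receptive field on the input at this output position is [-3 5 / 5 -2]. Elementwise product with the kernel and sum: -3·-2 + 5·2 + 5·-2.

8 6 -22
-6 -18 14
-8 -8 8
12 -2 -14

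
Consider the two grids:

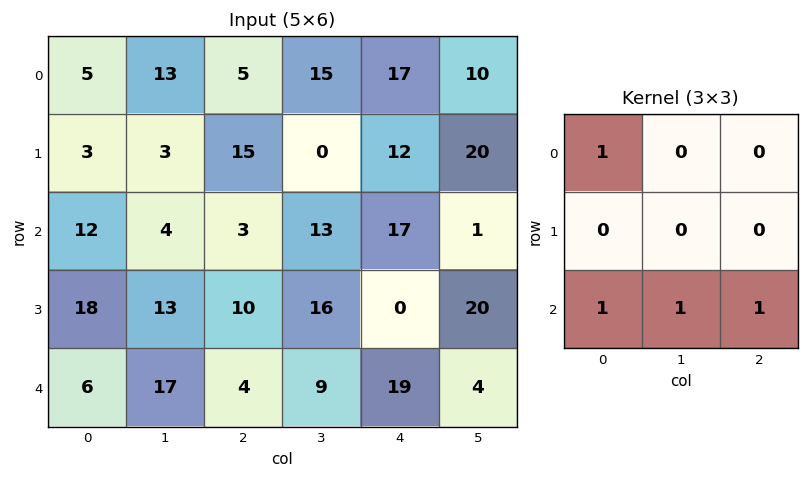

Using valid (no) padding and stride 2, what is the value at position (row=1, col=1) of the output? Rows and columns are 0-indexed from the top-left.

The receptive field on the input at this output position is [3 13 17 / 10 16 0 / 4 9 19]. Elementwise product with the kernel and sum: 3·1 + 4·1 + 9·1 + 19·1.

35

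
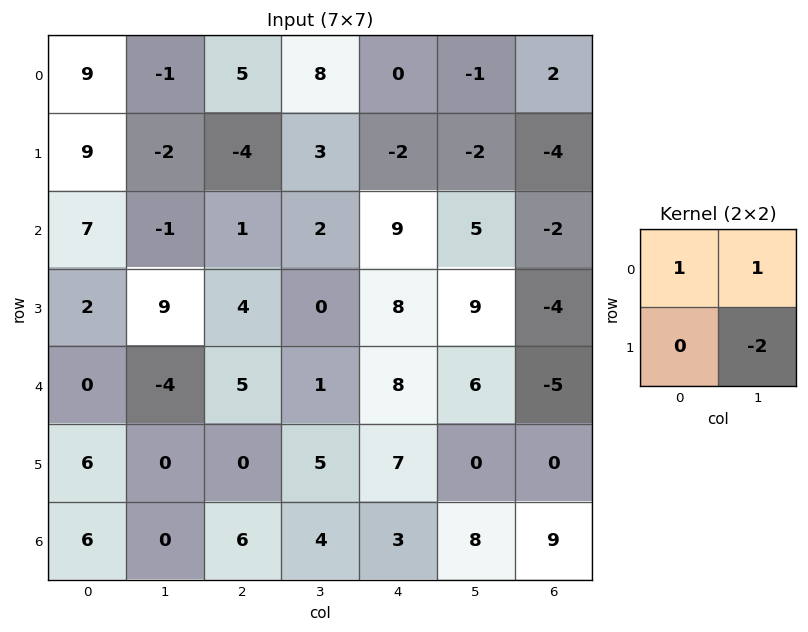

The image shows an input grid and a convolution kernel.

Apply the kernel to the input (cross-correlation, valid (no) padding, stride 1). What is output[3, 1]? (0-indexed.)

3

The receptive field on the input at this output position is [9 4 / -4 5]. Elementwise product with the kernel and sum: 9·1 + 4·1 + 5·-2.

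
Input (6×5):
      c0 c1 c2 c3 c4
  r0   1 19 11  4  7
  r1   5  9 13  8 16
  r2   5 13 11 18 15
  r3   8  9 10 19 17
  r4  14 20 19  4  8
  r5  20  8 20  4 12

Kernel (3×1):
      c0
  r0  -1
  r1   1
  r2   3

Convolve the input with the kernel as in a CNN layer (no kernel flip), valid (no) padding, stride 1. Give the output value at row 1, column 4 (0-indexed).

50

The receptive field on the input at this output position is [16 / 15 / 17]. Elementwise product with the kernel and sum: 16·-1 + 15·1 + 17·3.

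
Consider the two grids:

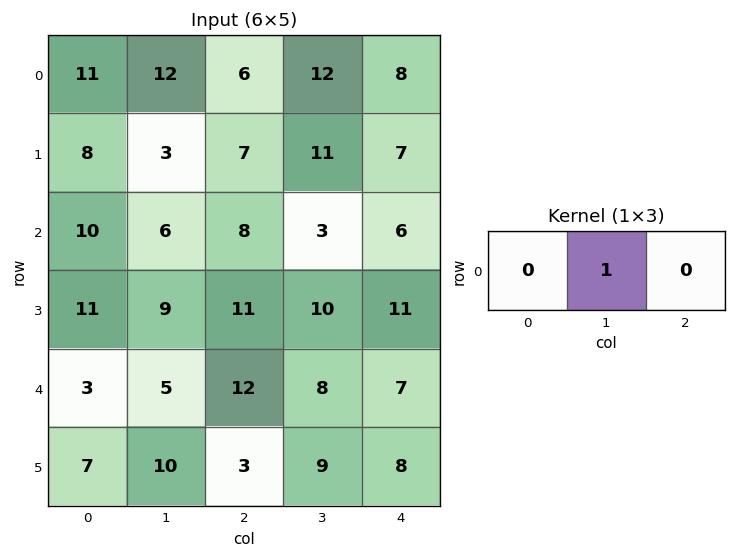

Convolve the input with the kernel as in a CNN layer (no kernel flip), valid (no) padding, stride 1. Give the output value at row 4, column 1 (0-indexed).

The receptive field on the input at this output position is [5 12 8]. Elementwise product with the kernel and sum: 12·1.

12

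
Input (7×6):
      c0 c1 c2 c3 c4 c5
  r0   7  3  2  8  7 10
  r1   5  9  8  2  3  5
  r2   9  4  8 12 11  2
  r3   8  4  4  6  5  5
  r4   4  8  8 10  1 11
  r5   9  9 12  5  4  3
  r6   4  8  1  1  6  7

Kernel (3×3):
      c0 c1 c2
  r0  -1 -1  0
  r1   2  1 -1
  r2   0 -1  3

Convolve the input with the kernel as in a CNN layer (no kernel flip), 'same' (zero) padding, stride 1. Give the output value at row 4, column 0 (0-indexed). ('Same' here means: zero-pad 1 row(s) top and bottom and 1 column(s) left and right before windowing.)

6

The receptive field on the zero-padded input at this output position is [0 8 4 / 0 4 8 / 0 9 9]. Elementwise product with the kernel and sum: 0·-1 + 8·-1 + 0·2 + 4·1 + 8·-1 + 9·-1 + 9·3.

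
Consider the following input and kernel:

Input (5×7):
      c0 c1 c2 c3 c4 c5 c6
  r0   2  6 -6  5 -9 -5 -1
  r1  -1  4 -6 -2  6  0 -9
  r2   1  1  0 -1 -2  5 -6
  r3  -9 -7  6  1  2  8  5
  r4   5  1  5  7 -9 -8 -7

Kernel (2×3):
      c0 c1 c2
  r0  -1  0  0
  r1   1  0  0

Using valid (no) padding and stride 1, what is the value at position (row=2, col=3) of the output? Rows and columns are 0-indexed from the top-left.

The receptive field on the input at this output position is [-1 -2 5 / 1 2 8]. Elementwise product with the kernel and sum: -1·-1 + 1·1.

2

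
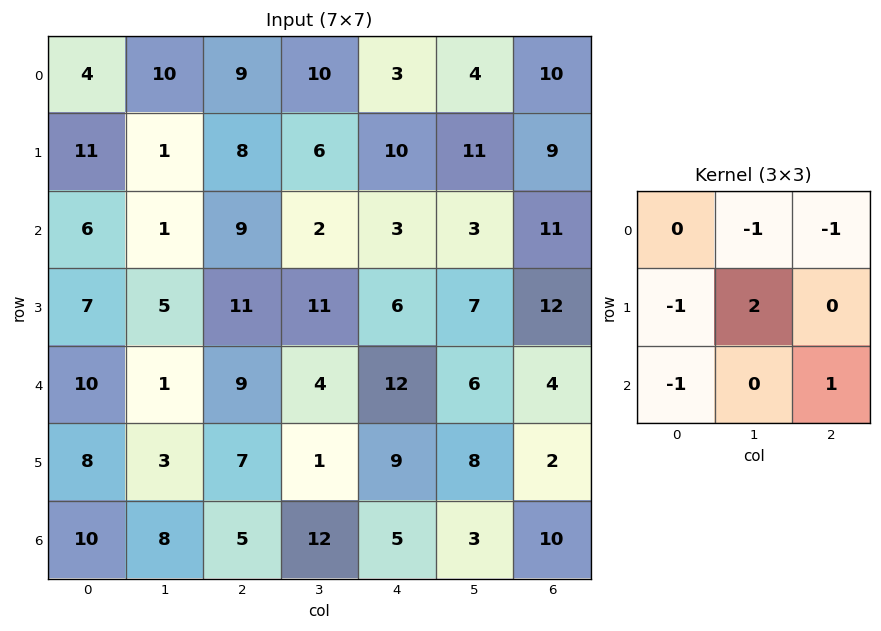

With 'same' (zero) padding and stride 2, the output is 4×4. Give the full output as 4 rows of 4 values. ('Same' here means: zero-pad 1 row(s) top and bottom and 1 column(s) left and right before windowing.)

Output[0,0]: The receptive field on the zero-padded input at this output position is [0 0 0 / 0 4 10 / 0 11 1]. Elementwise product with the kernel and sum: 0·-1 + 0·-1 + 0·-1 + 4·2 + 0·-1 + 1·1.
Output[0,1]: The receptive field on the zero-padded input at this output position is [0 0 0 / 10 9 10 / 1 8 6]. Elementwise product with the kernel and sum: 0·-1 + 0·-1 + 10·-1 + 9·2 + 1·-1 + 6·1.

9 13 1 5
5 9 -21 3
11 -7 14 -18
9 -6 -19 15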